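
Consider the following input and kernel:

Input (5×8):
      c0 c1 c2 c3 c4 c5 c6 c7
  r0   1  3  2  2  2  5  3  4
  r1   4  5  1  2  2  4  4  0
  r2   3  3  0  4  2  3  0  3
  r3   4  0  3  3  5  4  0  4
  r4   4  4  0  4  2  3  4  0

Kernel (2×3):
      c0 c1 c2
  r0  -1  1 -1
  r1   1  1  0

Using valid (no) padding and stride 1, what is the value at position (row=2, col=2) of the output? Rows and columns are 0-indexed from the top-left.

The receptive field on the input at this output position is [0 4 2 / 3 3 5]. Elementwise product with the kernel and sum: 0·-1 + 4·1 + 2·-1 + 3·1 + 3·1.

8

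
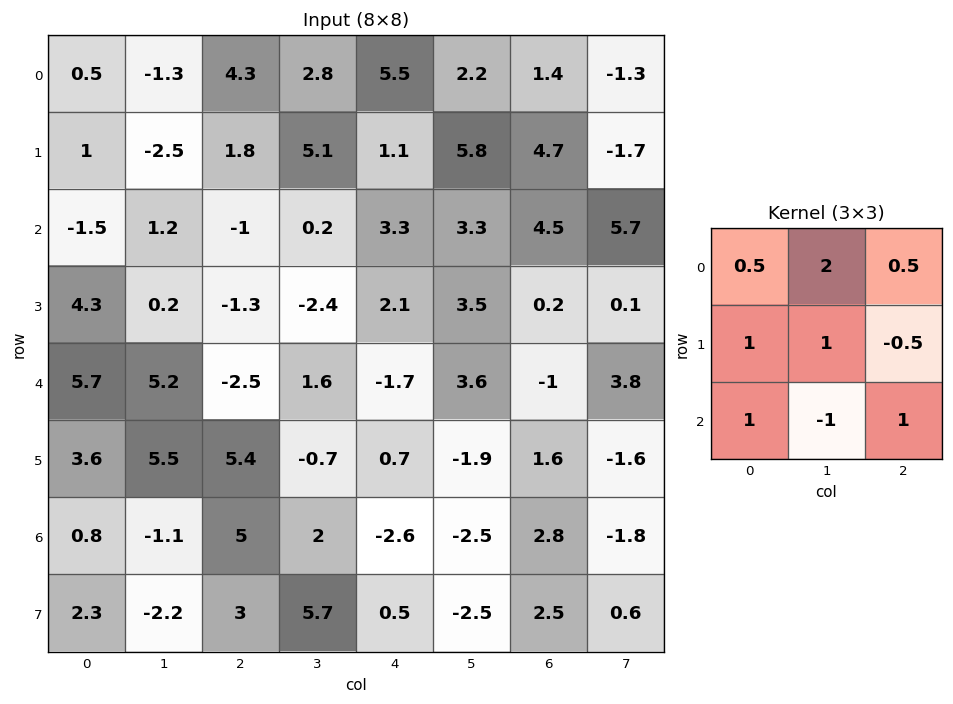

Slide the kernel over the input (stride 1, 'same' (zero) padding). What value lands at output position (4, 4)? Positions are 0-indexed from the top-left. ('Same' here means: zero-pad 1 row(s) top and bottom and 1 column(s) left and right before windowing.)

-0.45

The receptive field on the zero-padded input at this output position is [-2.4 2.1 3.5 / 1.6 -1.7 3.6 / -0.7 0.7 -1.9]. Elementwise product with the kernel and sum: -2.4·0.5 + 2.1·2 + 3.5·0.5 + 1.6·1 + -1.7·1 + 3.6·-0.5 + -0.7·1 + 0.7·-1 + -1.9·1.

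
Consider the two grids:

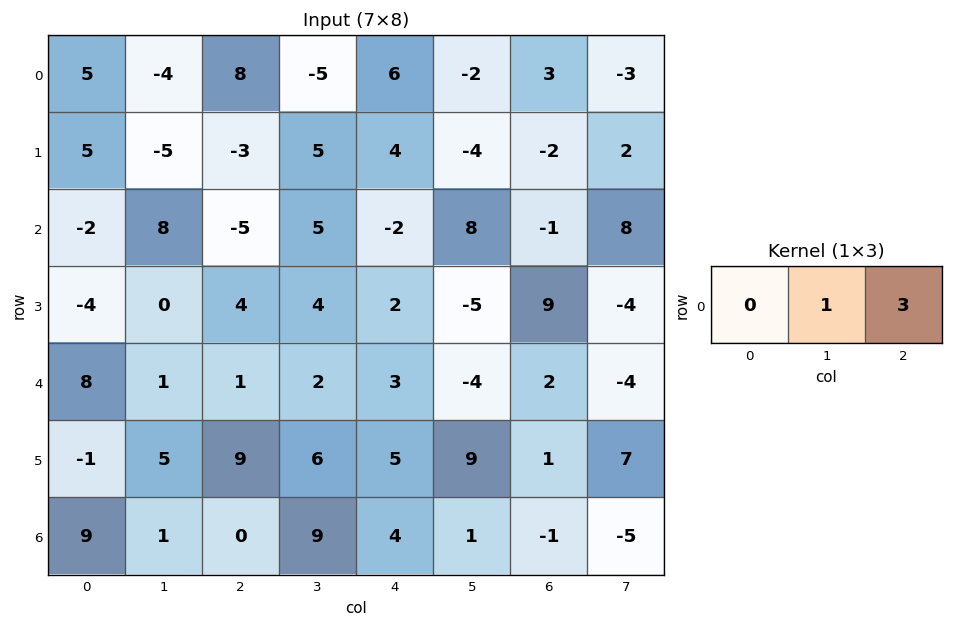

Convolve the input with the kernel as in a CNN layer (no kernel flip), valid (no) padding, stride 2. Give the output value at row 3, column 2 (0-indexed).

-2

The receptive field on the input at this output position is [4 1 -1]. Elementwise product with the kernel and sum: 1·1 + -1·3.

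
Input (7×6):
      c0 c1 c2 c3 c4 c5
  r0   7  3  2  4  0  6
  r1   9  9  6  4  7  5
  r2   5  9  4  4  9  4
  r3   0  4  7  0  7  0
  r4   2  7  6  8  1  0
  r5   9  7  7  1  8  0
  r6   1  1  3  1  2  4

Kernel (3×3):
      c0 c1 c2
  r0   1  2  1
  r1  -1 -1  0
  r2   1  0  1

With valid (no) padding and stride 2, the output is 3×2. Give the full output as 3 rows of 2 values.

Output[0,0]: The receptive field on the input at this output position is [7 3 2 / 9 9 6 / 5 9 4]. Elementwise product with the kernel and sum: 7·1 + 3·2 + 2·1 + 9·-1 + 9·-1 + 5·1 + 4·1.
Output[0,1]: The receptive field on the input at this output position is [2 4 0 / 6 4 7 / 4 4 9]. Elementwise product with the kernel and sum: 2·1 + 4·2 + 0·1 + 6·-1 + 4·-1 + 4·1 + 9·1.

6 13
31 21
10 20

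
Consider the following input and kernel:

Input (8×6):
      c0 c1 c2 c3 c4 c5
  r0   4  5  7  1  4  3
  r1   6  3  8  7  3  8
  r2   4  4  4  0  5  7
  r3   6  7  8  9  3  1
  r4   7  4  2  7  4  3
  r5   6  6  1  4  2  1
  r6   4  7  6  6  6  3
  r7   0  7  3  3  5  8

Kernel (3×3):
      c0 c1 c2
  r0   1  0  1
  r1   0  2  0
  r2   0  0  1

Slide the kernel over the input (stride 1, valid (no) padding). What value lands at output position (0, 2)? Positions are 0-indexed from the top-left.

30

The receptive field on the input at this output position is [7 1 4 / 8 7 3 / 4 0 5]. Elementwise product with the kernel and sum: 7·1 + 4·1 + 7·2 + 5·1.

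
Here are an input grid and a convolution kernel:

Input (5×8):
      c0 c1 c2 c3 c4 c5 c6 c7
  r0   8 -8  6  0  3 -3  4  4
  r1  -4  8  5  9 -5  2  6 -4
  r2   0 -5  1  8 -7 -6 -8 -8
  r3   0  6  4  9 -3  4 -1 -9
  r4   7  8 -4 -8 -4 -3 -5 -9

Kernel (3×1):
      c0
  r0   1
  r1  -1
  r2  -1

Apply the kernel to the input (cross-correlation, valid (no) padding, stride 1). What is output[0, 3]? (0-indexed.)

-17

The receptive field on the input at this output position is [0 / 9 / 8]. Elementwise product with the kernel and sum: 0·1 + 9·-1 + 8·-1.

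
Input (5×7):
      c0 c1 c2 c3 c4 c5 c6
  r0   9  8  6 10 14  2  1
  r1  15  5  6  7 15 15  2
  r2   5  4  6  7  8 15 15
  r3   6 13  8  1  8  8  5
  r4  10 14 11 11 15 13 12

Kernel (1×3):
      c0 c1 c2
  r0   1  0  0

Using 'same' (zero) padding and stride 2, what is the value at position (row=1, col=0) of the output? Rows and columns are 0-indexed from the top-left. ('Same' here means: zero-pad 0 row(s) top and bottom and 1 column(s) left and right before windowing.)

The receptive field on the zero-padded input at this output position is [0 5 4]. Elementwise product with the kernel and sum: 0·1.

0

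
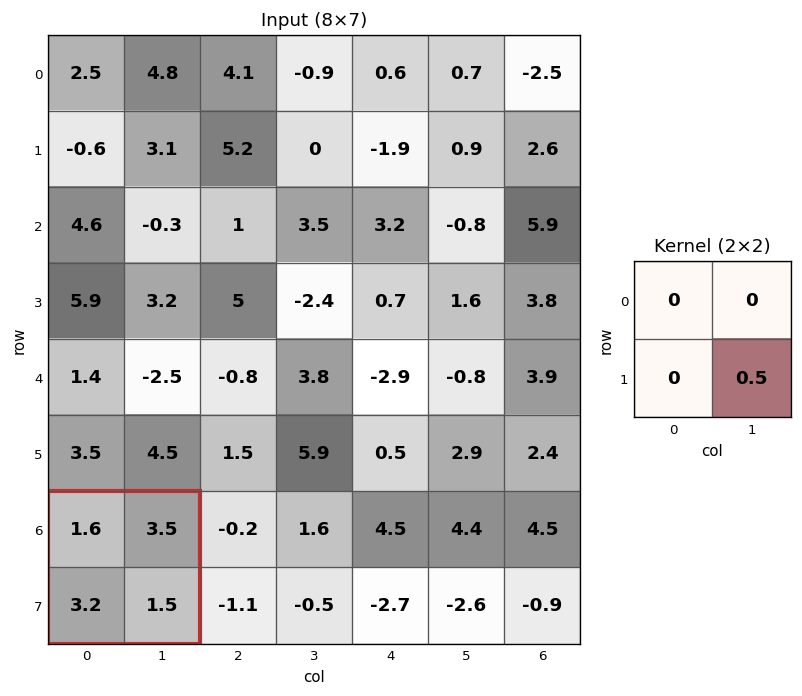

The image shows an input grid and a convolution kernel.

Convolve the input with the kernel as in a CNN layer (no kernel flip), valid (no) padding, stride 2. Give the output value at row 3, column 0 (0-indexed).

The receptive field on the input at this output position is [1.6 3.5 / 3.2 1.5]. Elementwise product with the kernel and sum: 1.5·0.5.

0.75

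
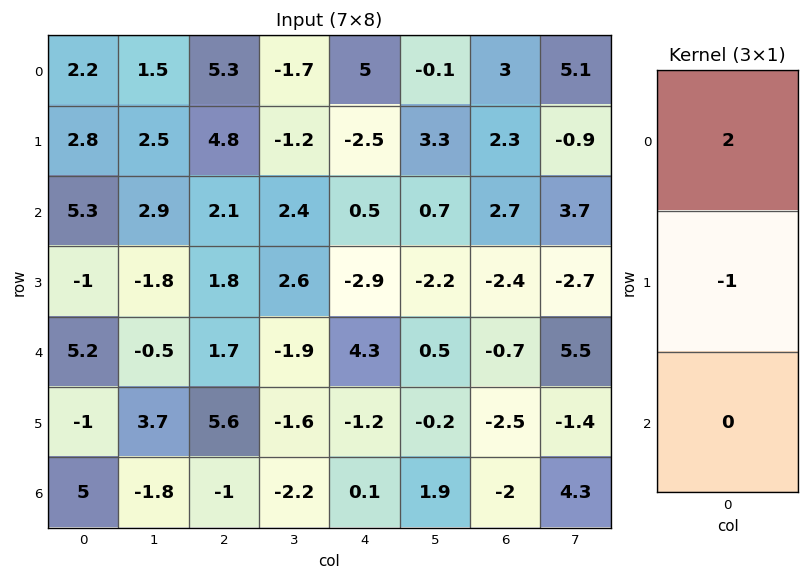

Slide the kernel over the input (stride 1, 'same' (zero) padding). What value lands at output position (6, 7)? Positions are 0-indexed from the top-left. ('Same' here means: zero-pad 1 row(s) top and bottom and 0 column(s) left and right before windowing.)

-7.1

The receptive field on the zero-padded input at this output position is [-1.4 / 4.3 / 0]. Elementwise product with the kernel and sum: -1.4·2 + 4.3·-1.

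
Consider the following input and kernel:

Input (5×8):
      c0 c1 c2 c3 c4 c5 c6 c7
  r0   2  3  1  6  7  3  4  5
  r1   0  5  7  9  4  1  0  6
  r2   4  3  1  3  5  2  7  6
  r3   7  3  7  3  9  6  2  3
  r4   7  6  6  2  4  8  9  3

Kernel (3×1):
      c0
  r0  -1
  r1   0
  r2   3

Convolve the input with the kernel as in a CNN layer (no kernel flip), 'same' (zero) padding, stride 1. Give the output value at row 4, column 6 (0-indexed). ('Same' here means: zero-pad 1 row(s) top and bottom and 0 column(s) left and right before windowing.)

The receptive field on the zero-padded input at this output position is [2 / 9 / 0]. Elementwise product with the kernel and sum: 2·-1 + 0·3.

-2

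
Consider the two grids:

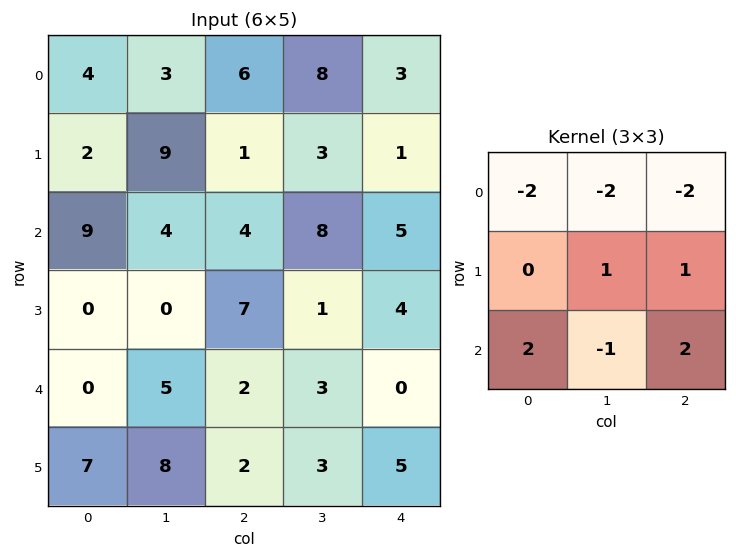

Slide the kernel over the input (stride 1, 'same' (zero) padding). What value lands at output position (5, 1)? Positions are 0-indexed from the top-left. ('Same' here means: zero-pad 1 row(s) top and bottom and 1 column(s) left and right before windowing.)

The receptive field on the zero-padded input at this output position is [0 5 2 / 7 8 2 / 0 0 0]. Elementwise product with the kernel and sum: 0·-2 + 5·-2 + 2·-2 + 8·1 + 2·1 + 0·2 + 0·-1 + 0·2.

-4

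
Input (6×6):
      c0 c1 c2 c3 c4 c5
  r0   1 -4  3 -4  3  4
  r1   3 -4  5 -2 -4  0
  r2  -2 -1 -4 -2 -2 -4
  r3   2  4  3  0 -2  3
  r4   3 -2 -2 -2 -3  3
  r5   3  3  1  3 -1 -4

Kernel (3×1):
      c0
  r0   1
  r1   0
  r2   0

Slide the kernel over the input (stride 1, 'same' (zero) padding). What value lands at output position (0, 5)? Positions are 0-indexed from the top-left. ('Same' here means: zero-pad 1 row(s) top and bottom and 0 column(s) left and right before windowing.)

The receptive field on the zero-padded input at this output position is [0 / 4 / 0]. Elementwise product with the kernel and sum: 0·1.

0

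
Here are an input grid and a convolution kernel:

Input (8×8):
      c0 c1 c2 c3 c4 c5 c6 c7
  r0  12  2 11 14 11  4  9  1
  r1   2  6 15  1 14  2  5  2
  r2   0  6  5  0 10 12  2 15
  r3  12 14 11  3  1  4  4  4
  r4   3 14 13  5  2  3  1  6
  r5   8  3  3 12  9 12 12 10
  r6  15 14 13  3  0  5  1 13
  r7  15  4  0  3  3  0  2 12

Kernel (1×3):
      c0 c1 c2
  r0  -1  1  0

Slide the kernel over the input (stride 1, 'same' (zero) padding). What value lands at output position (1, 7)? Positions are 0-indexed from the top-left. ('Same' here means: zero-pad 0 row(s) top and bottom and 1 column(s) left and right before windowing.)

-3

The receptive field on the zero-padded input at this output position is [5 2 0]. Elementwise product with the kernel and sum: 5·-1 + 2·1.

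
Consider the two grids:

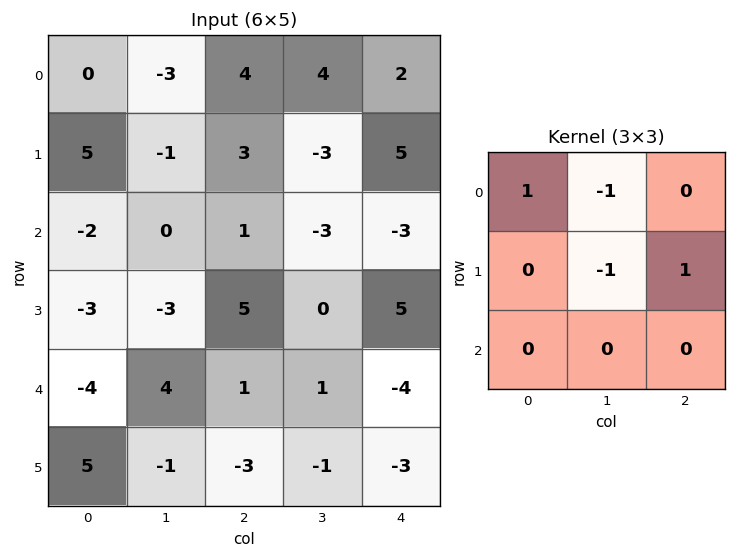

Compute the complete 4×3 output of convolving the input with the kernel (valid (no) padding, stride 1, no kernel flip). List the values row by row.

Output[0,0]: The receptive field on the input at this output position is [0 -3 4 / 5 -1 3 / -2 0 1]. Elementwise product with the kernel and sum: 0·1 + -3·-1 + -1·-1 + 3·1.
Output[0,1]: The receptive field on the input at this output position is [-3 4 4 / -1 3 -3 / 0 1 -3]. Elementwise product with the kernel and sum: -3·1 + 4·-1 + 3·-1 + -3·1.

7 -13 8
7 -8 6
6 -6 9
-3 -8 0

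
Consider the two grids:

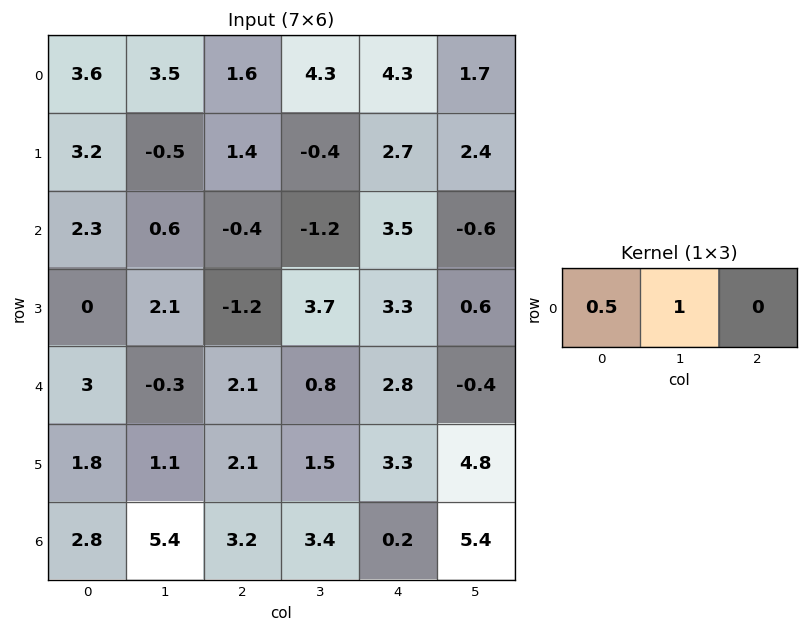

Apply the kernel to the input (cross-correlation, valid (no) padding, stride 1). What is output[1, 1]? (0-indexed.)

The receptive field on the input at this output position is [-0.5 1.4 -0.4]. Elementwise product with the kernel and sum: -0.5·0.5 + 1.4·1.

1.15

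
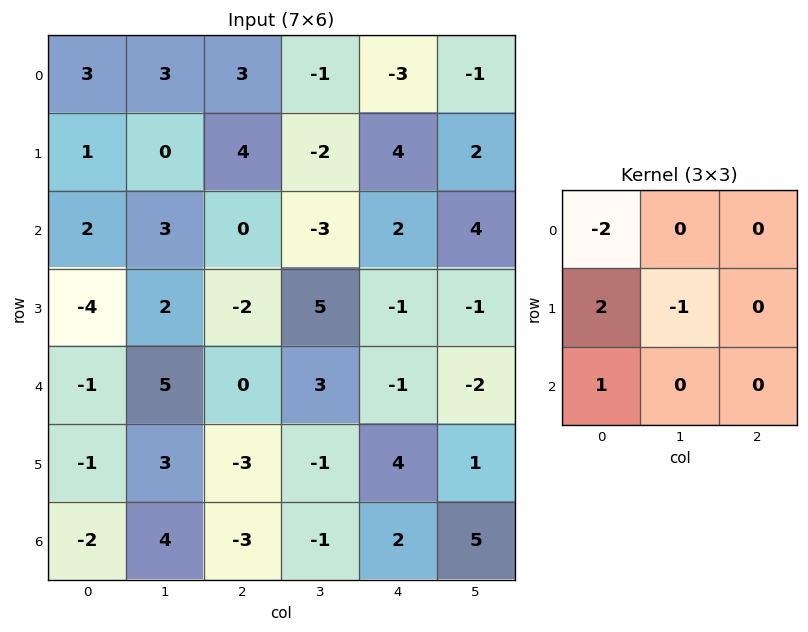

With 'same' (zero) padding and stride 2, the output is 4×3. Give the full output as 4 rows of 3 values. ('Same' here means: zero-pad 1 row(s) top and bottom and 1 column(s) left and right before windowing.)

Output[0,0]: The receptive field on the zero-padded input at this output position is [0 0 0 / 0 3 3 / 0 1 0]. Elementwise product with the kernel and sum: 0·-2 + 0·2 + 3·-1 + 0·1.

-3 3 -1
-2 8 1
1 9 -4
2 5 -2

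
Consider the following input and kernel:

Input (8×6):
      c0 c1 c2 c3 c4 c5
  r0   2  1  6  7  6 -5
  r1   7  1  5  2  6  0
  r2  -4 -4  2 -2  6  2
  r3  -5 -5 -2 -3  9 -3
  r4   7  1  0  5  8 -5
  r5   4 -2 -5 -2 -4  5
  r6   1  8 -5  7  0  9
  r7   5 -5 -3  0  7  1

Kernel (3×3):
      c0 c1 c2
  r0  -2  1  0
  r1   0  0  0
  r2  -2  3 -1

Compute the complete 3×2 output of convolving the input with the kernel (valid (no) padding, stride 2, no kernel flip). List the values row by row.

Output[0,0]: The receptive field on the input at this output position is [2 1 6 / 7 1 5 / -4 -4 2]. Elementwise product with the kernel and sum: 2·-2 + 1·1 + -4·-2 + -4·3 + 2·-1.

-9 -21
-7 1
14 36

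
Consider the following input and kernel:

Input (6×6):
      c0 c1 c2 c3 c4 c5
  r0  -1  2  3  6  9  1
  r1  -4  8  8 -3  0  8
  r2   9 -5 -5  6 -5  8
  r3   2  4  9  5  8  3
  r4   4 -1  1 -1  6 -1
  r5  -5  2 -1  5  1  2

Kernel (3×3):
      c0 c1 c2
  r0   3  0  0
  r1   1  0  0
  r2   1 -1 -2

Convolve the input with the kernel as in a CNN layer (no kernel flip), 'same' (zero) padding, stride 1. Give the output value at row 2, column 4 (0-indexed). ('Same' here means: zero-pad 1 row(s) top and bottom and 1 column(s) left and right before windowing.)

The receptive field on the zero-padded input at this output position is [-3 0 8 / 6 -5 8 / 5 8 3]. Elementwise product with the kernel and sum: -3·3 + 6·1 + 5·1 + 8·-1 + 3·-2.

-12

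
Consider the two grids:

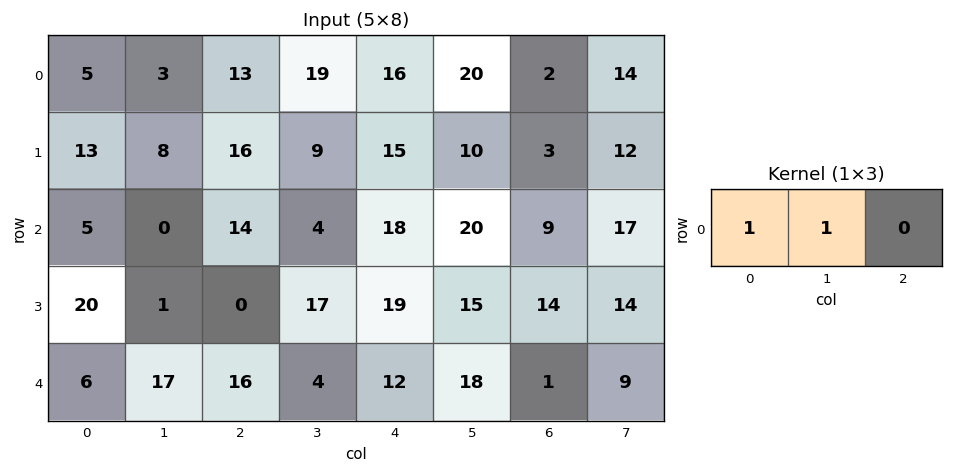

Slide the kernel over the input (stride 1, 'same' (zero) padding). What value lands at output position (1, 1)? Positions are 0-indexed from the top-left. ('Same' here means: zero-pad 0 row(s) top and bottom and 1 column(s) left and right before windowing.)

The receptive field on the zero-padded input at this output position is [13 8 16]. Elementwise product with the kernel and sum: 13·1 + 8·1.

21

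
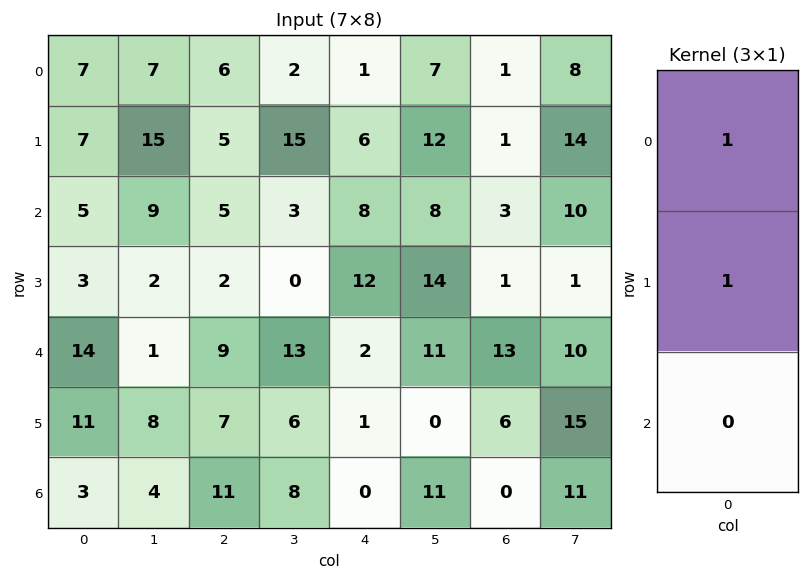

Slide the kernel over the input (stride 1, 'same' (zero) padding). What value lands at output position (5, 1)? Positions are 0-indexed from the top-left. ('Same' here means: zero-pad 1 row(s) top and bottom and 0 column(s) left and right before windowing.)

The receptive field on the zero-padded input at this output position is [1 / 8 / 4]. Elementwise product with the kernel and sum: 1·1 + 8·1.

9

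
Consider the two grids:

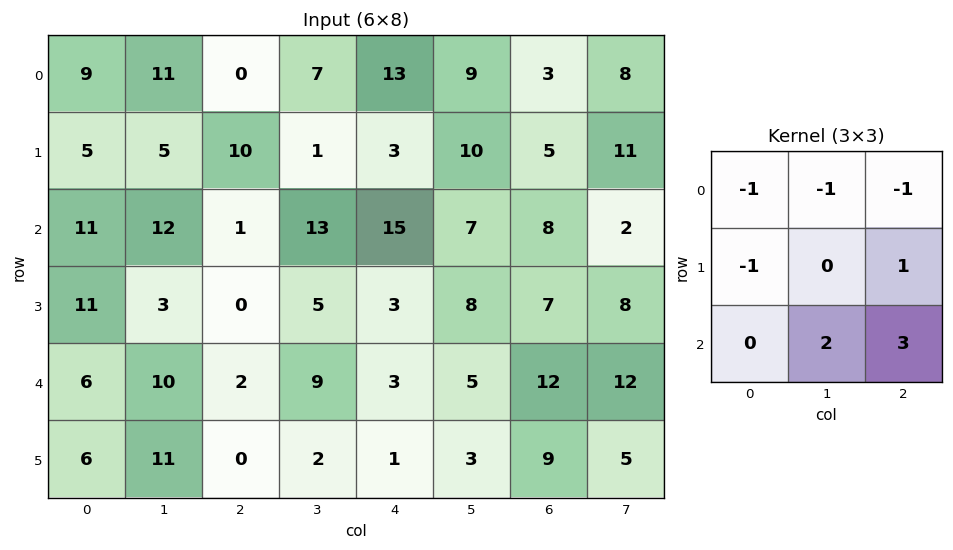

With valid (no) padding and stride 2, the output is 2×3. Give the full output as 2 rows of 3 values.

Output[0,0]: The receptive field on the input at this output position is [9 11 0 / 5 5 10 / 11 12 1]. Elementwise product with the kernel and sum: 9·-1 + 11·-1 + 0·-1 + 5·-1 + 10·1 + 12·2 + 1·3.
Output[0,1]: The receptive field on the input at this output position is [0 7 13 / 10 1 3 / 1 13 15]. Elementwise product with the kernel and sum: 0·-1 + 7·-1 + 13·-1 + 10·-1 + 3·1 + 13·2 + 15·3.

12 44 15
-9 1 20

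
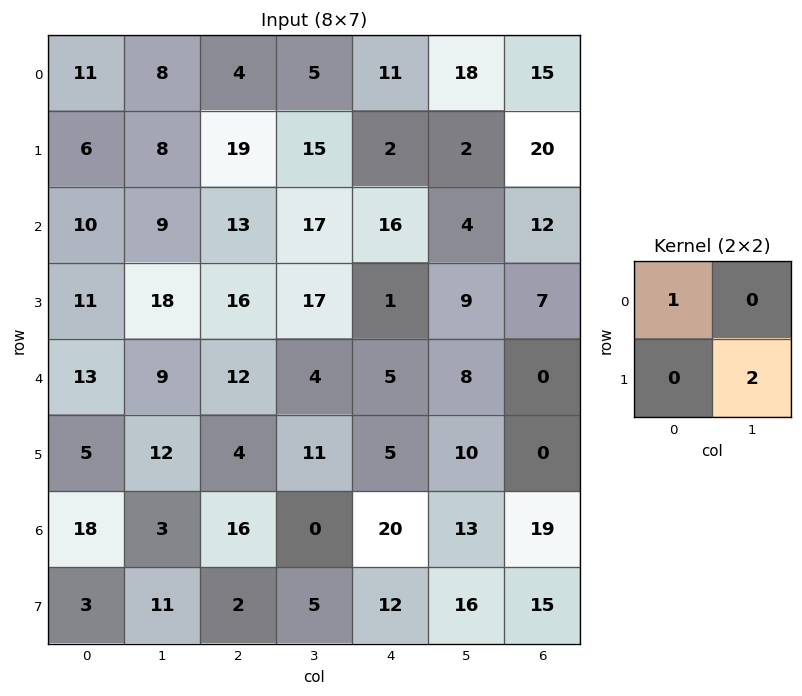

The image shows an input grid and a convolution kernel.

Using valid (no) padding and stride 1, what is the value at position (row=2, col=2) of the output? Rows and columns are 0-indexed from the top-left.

The receptive field on the input at this output position is [13 17 / 16 17]. Elementwise product with the kernel and sum: 13·1 + 17·2.

47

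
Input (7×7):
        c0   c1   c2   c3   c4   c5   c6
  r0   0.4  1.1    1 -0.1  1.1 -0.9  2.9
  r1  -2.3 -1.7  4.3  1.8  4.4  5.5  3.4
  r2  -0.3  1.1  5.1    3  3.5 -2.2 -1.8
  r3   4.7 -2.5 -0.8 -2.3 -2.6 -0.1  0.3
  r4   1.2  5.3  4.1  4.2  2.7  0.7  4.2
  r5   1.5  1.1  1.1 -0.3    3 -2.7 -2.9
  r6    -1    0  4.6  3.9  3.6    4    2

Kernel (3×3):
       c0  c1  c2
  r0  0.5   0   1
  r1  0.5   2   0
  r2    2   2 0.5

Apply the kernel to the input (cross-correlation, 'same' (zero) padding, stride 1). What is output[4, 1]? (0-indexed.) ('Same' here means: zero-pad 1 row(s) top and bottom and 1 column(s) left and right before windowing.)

The receptive field on the zero-padded input at this output position is [4.7 -2.5 -0.8 / 1.2 5.3 4.1 / 1.5 1.1 1.1]. Elementwise product with the kernel and sum: 4.7·0.5 + -0.8·1 + 1.2·0.5 + 5.3·2 + 1.5·2 + 1.1·2 + 1.1·0.5.

18.5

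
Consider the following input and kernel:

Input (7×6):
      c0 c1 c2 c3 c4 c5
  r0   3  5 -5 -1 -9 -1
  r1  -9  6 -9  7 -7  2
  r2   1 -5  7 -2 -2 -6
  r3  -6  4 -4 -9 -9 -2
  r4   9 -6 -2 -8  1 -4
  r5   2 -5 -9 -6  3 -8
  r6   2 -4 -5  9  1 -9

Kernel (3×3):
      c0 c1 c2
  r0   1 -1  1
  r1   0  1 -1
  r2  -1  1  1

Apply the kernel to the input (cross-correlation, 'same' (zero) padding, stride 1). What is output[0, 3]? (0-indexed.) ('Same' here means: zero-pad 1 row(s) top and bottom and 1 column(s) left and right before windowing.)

17

The receptive field on the zero-padded input at this output position is [0 0 0 / -5 -1 -9 / -9 7 -7]. Elementwise product with the kernel and sum: 0·1 + 0·-1 + 0·1 + -1·1 + -9·-1 + -9·-1 + 7·1 + -7·1.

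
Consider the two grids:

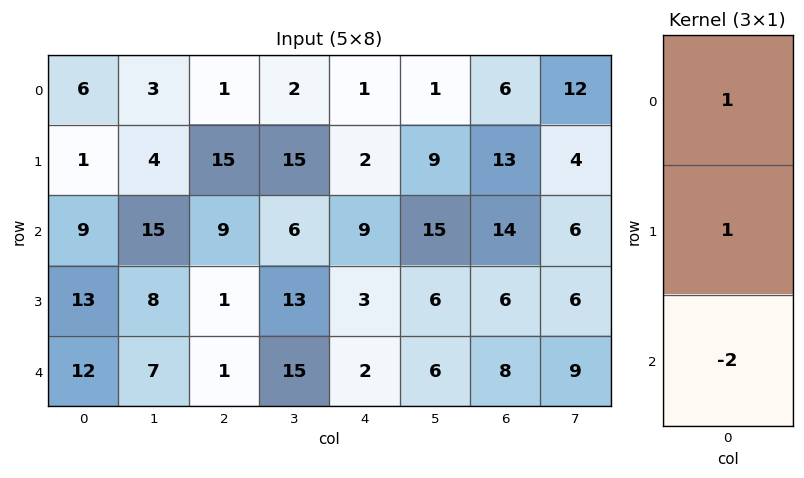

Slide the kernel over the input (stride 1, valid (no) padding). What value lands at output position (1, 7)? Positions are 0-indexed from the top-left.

The receptive field on the input at this output position is [4 / 6 / 6]. Elementwise product with the kernel and sum: 4·1 + 6·1 + 6·-2.

-2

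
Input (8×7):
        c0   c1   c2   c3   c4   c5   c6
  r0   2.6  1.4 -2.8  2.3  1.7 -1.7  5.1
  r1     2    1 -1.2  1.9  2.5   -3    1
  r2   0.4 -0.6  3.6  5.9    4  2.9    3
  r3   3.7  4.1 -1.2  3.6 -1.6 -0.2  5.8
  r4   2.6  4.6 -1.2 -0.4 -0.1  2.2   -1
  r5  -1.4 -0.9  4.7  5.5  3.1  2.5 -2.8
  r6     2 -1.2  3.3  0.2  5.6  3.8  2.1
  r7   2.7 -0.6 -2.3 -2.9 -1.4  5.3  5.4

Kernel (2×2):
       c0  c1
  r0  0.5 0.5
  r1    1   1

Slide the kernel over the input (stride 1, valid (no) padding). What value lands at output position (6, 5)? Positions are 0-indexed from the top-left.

13.65

The receptive field on the input at this output position is [3.8 2.1 / 5.3 5.4]. Elementwise product with the kernel and sum: 3.8·0.5 + 2.1·0.5 + 5.3·1 + 5.4·1.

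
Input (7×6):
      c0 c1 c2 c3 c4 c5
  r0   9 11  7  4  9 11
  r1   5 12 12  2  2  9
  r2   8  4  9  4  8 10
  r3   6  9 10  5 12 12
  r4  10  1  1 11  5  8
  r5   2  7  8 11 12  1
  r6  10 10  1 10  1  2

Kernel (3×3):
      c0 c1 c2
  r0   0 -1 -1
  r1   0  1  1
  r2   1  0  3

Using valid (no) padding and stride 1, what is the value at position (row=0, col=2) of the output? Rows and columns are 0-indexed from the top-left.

24

The receptive field on the input at this output position is [7 4 9 / 12 2 2 / 9 4 8]. Elementwise product with the kernel and sum: 4·-1 + 9·-1 + 2·1 + 2·1 + 9·1 + 8·3.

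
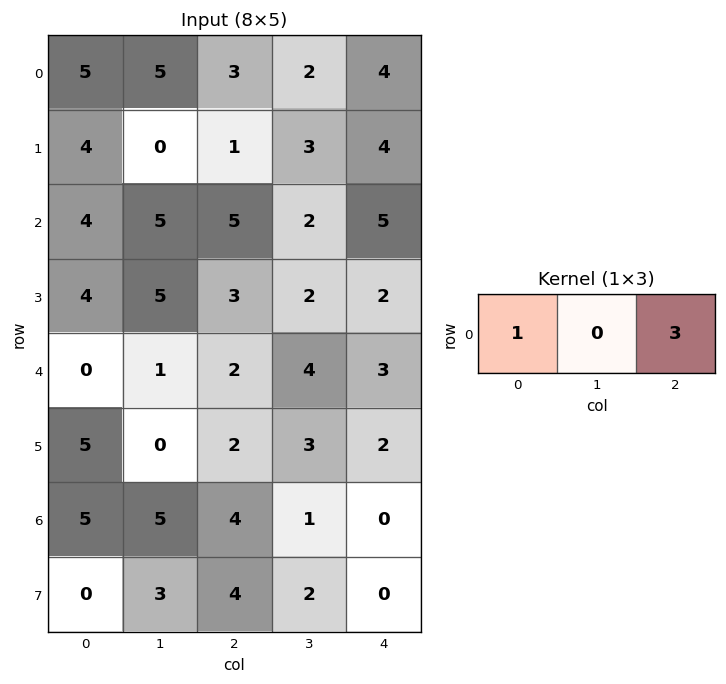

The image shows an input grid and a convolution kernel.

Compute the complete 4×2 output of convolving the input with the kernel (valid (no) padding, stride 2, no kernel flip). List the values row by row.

Output[0,0]: The receptive field on the input at this output position is [5 5 3]. Elementwise product with the kernel and sum: 5·1 + 3·3.
Output[0,1]: The receptive field on the input at this output position is [3 2 4]. Elementwise product with the kernel and sum: 3·1 + 4·3.

14 15
19 20
6 11
17 4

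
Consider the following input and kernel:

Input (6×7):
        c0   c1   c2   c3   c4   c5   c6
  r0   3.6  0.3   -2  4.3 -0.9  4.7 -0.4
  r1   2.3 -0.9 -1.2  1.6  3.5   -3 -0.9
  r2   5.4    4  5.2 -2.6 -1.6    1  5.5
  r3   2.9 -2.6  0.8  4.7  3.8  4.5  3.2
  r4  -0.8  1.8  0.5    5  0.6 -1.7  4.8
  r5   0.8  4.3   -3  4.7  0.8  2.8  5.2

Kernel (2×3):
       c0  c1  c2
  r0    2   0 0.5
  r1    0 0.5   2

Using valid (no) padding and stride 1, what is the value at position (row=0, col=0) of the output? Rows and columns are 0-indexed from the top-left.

3.35

The receptive field on the input at this output position is [3.6 0.3 -2 / 2.3 -0.9 -1.2]. Elementwise product with the kernel and sum: 3.6·2 + -2·0.5 + -0.9·0.5 + -1.2·2.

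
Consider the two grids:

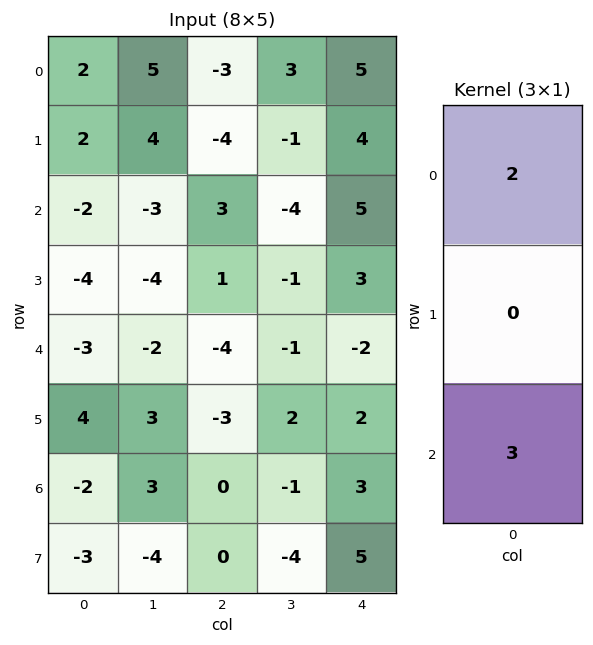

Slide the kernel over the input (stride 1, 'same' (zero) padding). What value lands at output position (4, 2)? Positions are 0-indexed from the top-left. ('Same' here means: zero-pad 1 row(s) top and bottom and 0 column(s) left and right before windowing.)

The receptive field on the zero-padded input at this output position is [1 / -4 / -3]. Elementwise product with the kernel and sum: 1·2 + -3·3.

-7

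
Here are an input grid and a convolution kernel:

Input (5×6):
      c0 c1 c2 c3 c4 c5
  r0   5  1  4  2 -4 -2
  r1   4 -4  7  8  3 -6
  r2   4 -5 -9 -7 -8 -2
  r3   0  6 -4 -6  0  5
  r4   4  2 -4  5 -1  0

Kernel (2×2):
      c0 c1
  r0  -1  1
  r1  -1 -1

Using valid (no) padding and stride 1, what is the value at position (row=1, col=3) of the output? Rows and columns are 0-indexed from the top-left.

10

The receptive field on the input at this output position is [8 3 / -7 -8]. Elementwise product with the kernel and sum: 8·-1 + 3·1 + -7·-1 + -8·-1.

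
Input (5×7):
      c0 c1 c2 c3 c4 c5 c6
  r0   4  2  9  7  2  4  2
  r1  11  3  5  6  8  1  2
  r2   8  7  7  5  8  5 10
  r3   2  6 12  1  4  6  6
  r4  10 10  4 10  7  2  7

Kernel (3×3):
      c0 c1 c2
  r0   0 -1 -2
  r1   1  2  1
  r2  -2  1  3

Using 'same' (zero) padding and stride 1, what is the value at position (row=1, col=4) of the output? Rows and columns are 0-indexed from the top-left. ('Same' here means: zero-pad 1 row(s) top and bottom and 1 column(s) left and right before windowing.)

26

The receptive field on the zero-padded input at this output position is [7 2 4 / 6 8 1 / 5 8 5]. Elementwise product with the kernel and sum: 2·-1 + 4·-2 + 6·1 + 8·2 + 1·1 + 5·-2 + 8·1 + 5·3.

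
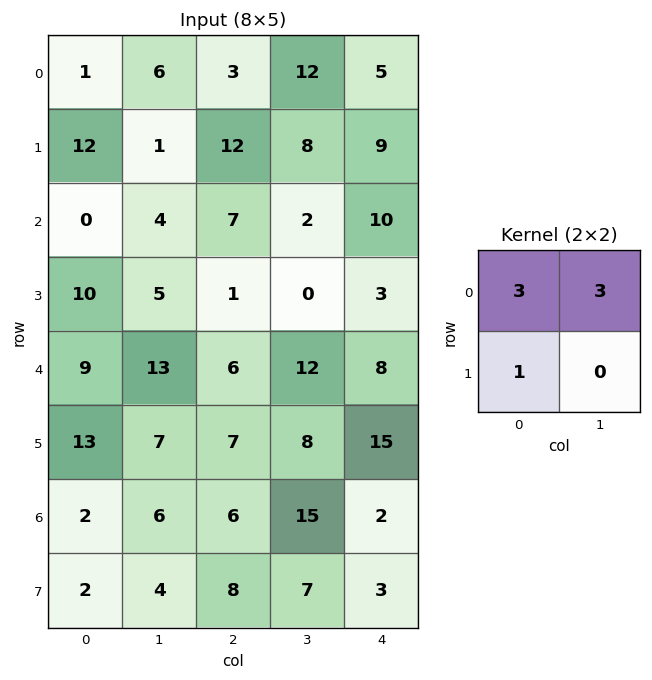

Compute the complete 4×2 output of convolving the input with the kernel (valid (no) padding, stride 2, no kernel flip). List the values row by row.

33 57
22 28
79 61
26 71

Output[0,0]: The receptive field on the input at this output position is [1 6 / 12 1]. Elementwise product with the kernel and sum: 1·3 + 6·3 + 12·1.
Output[0,1]: The receptive field on the input at this output position is [3 12 / 12 8]. Elementwise product with the kernel and sum: 3·3 + 12·3 + 12·1.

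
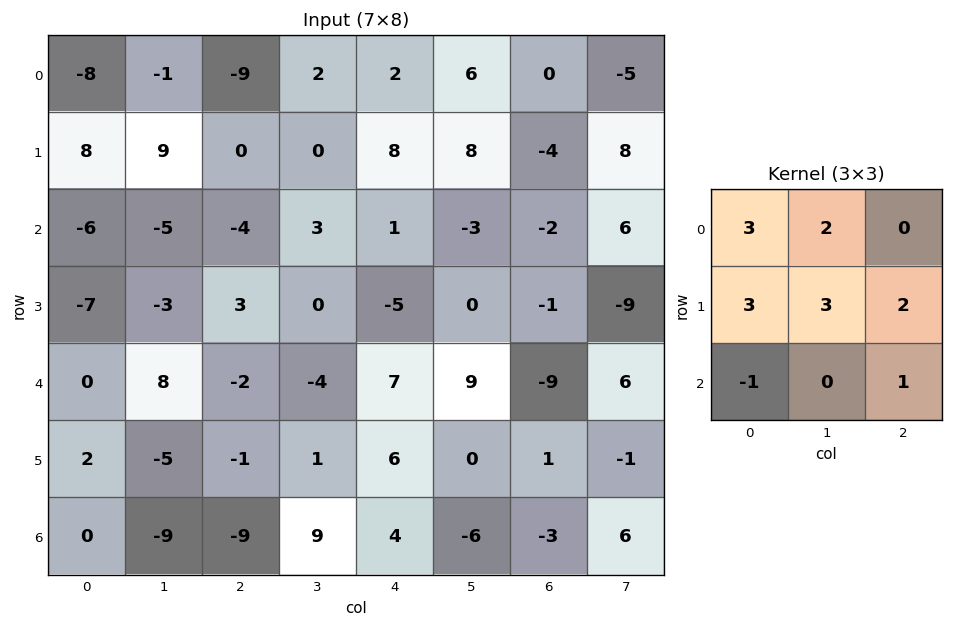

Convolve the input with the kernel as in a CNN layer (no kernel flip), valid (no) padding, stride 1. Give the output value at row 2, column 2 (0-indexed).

The receptive field on the input at this output position is [-4 3 1 / 3 0 -5 / -2 -4 7]. Elementwise product with the kernel and sum: -4·3 + 3·2 + 3·3 + 0·3 + -5·2 + -2·-1 + 7·1.

2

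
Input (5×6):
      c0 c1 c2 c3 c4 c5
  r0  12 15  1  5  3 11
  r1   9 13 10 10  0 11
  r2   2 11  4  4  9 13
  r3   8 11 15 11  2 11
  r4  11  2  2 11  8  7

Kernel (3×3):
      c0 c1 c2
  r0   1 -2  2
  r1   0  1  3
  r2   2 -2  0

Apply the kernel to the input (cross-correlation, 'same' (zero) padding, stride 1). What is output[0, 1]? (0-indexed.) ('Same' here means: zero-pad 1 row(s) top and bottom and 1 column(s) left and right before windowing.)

10

The receptive field on the zero-padded input at this output position is [0 0 0 / 12 15 1 / 9 13 10]. Elementwise product with the kernel and sum: 0·1 + 0·-2 + 0·2 + 15·1 + 1·3 + 9·2 + 13·-2.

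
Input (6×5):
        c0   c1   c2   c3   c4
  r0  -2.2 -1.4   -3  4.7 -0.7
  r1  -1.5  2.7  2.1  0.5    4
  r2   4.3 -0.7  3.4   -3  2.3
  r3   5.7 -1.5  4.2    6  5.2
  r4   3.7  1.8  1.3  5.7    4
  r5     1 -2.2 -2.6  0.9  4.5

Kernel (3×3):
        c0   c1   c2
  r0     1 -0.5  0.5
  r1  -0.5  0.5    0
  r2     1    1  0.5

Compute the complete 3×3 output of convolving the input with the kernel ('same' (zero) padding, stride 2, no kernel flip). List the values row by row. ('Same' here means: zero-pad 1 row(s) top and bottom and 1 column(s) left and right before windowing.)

-1.25 4.25 1.8
9.2 9.65 12.35
-1.85 -5.2 7.95

Output[0,0]: The receptive field on the zero-padded input at this output position is [0 0 0 / 0 -2.2 -1.4 / 0 -1.5 2.7]. Elementwise product with the kernel and sum: 0·1 + 0·-0.5 + 0·0.5 + 0·-0.5 + -2.2·0.5 + 0·1 + -1.5·1 + 2.7·0.5.
Output[0,1]: The receptive field on the zero-padded input at this output position is [0 0 0 / -1.4 -3 4.7 / 2.7 2.1 0.5]. Elementwise product with the kernel and sum: 0·1 + 0·-0.5 + 0·0.5 + -1.4·-0.5 + -3·0.5 + 2.7·1 + 2.1·1 + 0.5·0.5.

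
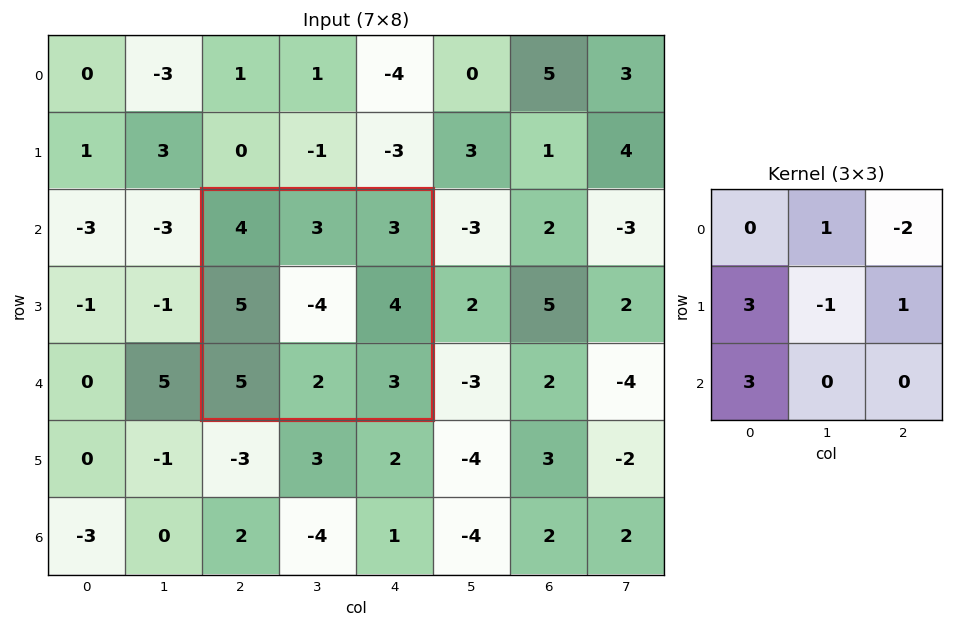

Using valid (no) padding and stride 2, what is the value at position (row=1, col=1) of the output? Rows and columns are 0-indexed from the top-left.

35

The receptive field on the input at this output position is [4 3 3 / 5 -4 4 / 5 2 3]. Elementwise product with the kernel and sum: 3·1 + 3·-2 + 5·3 + -4·-1 + 4·1 + 5·3.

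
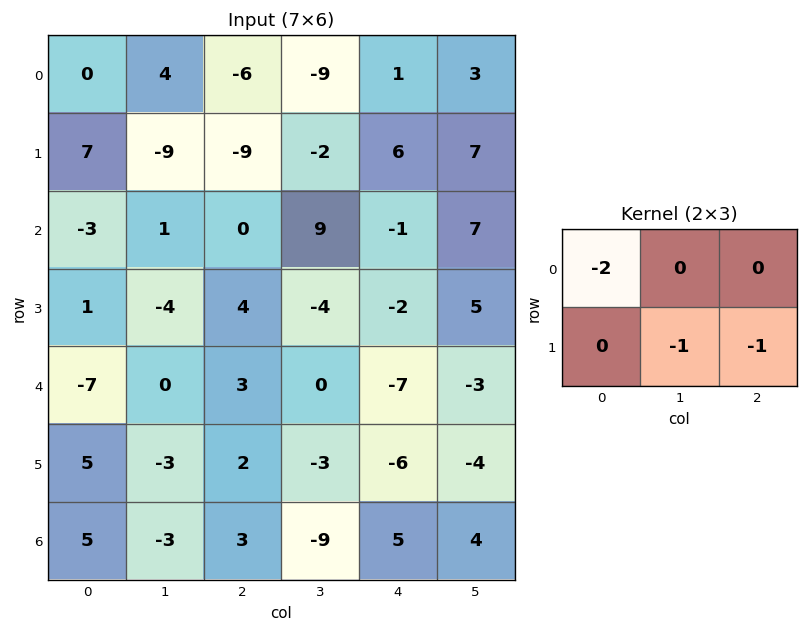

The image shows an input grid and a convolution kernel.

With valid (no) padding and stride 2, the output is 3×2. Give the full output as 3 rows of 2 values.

18 8
6 6
15 3

Output[0,0]: The receptive field on the input at this output position is [0 4 -6 / 7 -9 -9]. Elementwise product with the kernel and sum: 0·-2 + -9·-1 + -9·-1.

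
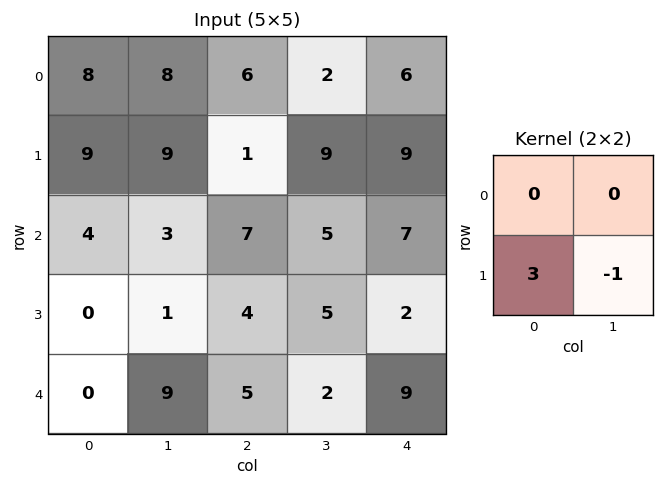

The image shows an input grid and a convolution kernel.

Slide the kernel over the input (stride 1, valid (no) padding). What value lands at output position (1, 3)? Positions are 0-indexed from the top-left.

8

The receptive field on the input at this output position is [9 9 / 5 7]. Elementwise product with the kernel and sum: 5·3 + 7·-1.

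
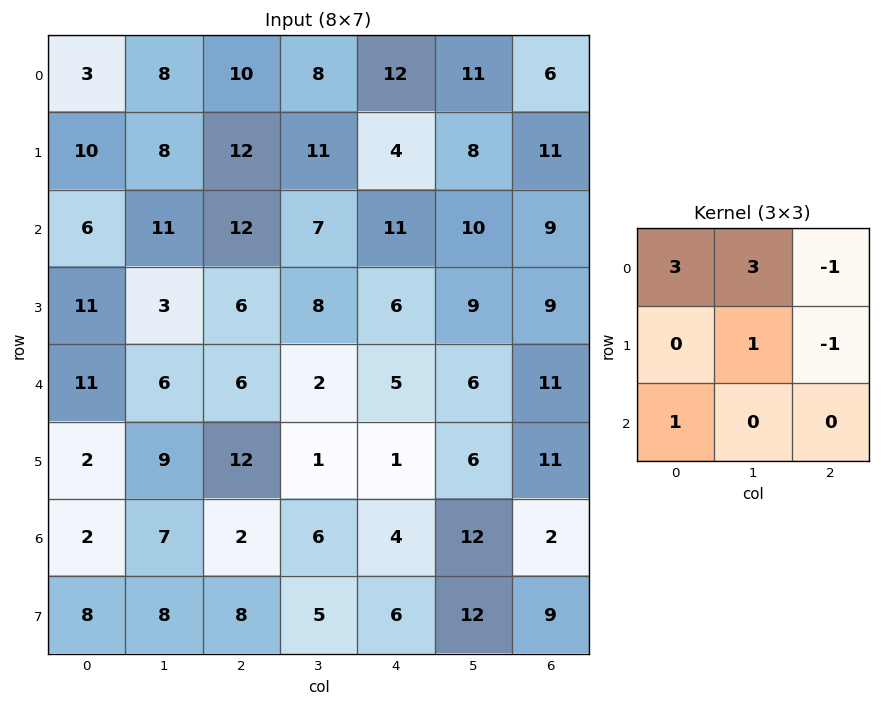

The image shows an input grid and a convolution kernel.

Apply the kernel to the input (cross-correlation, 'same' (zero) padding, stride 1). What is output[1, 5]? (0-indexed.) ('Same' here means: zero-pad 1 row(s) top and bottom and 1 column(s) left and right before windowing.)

71

The receptive field on the zero-padded input at this output position is [12 11 6 / 4 8 11 / 11 10 9]. Elementwise product with the kernel and sum: 12·3 + 11·3 + 6·-1 + 8·1 + 11·-1 + 11·1.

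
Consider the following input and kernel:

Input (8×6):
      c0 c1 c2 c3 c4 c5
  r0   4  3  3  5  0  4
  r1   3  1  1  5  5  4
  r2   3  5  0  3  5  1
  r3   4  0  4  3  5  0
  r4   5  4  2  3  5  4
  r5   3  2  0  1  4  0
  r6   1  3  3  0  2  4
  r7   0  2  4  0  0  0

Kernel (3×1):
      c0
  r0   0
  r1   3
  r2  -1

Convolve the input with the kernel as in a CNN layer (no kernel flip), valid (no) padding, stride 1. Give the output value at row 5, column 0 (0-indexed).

3

The receptive field on the input at this output position is [3 / 1 / 0]. Elementwise product with the kernel and sum: 1·3 + 0·-1.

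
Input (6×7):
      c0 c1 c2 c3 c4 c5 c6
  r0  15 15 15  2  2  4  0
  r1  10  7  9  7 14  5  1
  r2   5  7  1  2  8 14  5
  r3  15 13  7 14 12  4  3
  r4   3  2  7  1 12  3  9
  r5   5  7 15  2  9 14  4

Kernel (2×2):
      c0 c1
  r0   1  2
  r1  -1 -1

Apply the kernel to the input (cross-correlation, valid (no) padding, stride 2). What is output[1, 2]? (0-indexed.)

The receptive field on the input at this output position is [8 14 / 12 4]. Elementwise product with the kernel and sum: 8·1 + 14·2 + 12·-1 + 4·-1.

20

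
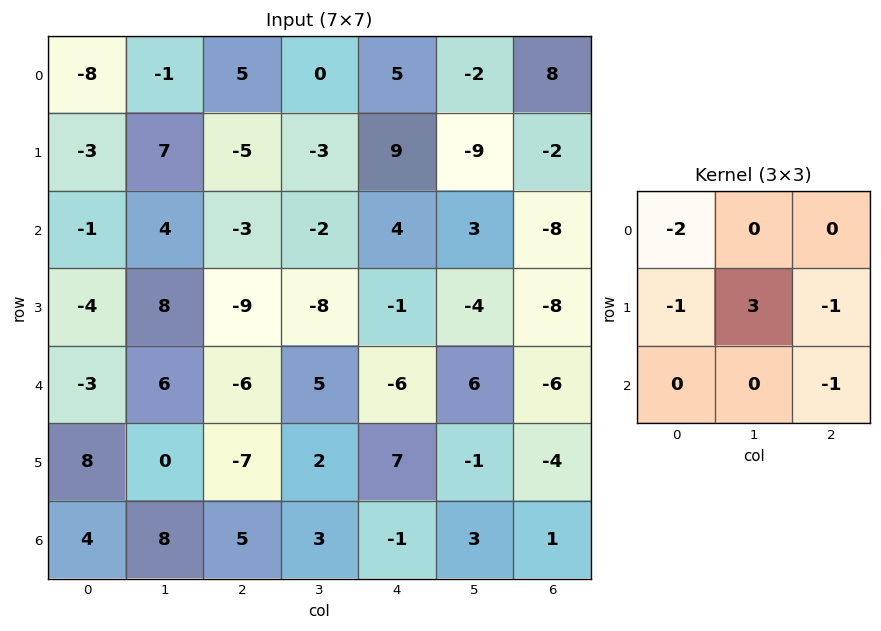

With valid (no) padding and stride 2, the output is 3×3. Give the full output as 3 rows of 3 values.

48 -27 -36
45 -2 -5
0 19 5

Output[0,0]: The receptive field on the input at this output position is [-8 -1 5 / -3 7 -5 / -1 4 -3]. Elementwise product with the kernel and sum: -8·-2 + -3·-1 + 7·3 + -5·-1 + -3·-1.
Output[0,1]: The receptive field on the input at this output position is [5 0 5 / -5 -3 9 / -3 -2 4]. Elementwise product with the kernel and sum: 5·-2 + -5·-1 + -3·3 + 9·-1 + 4·-1.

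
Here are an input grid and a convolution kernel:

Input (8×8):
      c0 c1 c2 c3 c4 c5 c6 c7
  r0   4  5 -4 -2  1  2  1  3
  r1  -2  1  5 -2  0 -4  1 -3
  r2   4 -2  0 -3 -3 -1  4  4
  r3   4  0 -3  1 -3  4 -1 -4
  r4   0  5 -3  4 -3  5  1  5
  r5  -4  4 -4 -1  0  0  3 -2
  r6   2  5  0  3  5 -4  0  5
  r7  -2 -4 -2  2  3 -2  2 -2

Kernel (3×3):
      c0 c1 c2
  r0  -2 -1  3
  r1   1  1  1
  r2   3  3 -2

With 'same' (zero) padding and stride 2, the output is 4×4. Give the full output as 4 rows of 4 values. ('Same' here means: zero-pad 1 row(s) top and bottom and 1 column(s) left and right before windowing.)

Output[0,0]: The receptive field on the zero-padded input at this output position is [0 0 0 / 0 4 5 / 0 -2 1]. Elementwise product with the kernel and sum: 0·-2 + 0·-1 + 0·3 + 0·1 + 4·1 + 5·1 + 0·3 + -2·3 + 1·-2.

1 21 3 3
19 -29 -29 22
-19 14 16 5
25 -21 25 -4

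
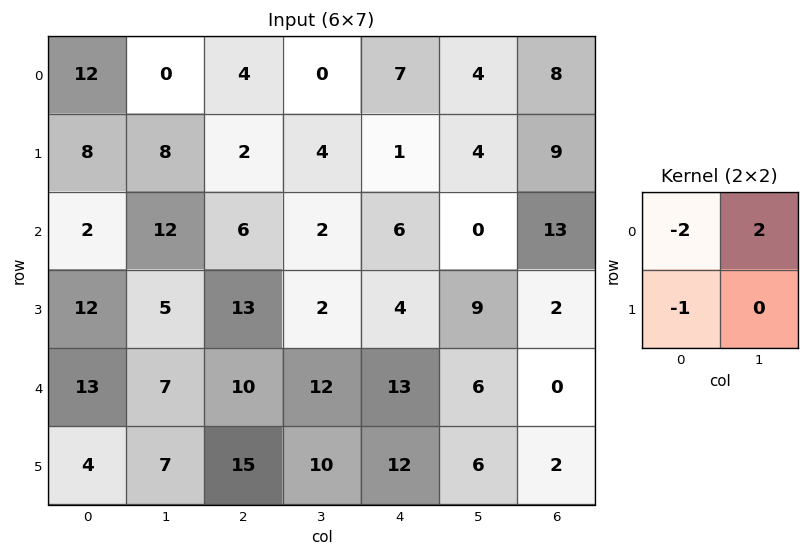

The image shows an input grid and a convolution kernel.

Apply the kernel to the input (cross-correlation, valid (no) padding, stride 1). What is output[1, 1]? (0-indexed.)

The receptive field on the input at this output position is [8 2 / 12 6]. Elementwise product with the kernel and sum: 8·-2 + 2·2 + 12·-1.

-24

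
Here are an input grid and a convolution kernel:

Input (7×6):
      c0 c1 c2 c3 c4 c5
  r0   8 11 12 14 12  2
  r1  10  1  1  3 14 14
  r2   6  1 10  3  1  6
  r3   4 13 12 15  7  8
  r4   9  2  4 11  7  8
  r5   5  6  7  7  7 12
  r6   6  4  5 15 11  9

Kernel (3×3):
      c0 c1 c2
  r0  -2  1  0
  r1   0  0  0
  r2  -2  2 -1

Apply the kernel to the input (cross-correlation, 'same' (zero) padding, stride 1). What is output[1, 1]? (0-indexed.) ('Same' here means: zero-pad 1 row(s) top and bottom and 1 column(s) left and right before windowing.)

The receptive field on the zero-padded input at this output position is [8 11 12 / 10 1 1 / 6 1 10]. Elementwise product with the kernel and sum: 8·-2 + 11·1 + 6·-2 + 1·2 + 10·-1.

-25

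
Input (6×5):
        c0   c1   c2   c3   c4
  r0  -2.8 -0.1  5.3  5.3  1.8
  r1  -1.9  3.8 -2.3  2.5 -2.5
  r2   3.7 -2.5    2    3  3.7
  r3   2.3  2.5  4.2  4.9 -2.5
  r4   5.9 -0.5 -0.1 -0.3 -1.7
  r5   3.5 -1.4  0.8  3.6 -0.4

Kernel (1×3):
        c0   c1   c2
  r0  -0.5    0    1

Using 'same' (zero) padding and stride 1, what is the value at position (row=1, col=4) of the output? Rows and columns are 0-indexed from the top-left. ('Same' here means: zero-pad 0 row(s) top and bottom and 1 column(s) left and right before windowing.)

-1.25

The receptive field on the zero-padded input at this output position is [2.5 -2.5 0]. Elementwise product with the kernel and sum: 2.5·-0.5 + 0·1.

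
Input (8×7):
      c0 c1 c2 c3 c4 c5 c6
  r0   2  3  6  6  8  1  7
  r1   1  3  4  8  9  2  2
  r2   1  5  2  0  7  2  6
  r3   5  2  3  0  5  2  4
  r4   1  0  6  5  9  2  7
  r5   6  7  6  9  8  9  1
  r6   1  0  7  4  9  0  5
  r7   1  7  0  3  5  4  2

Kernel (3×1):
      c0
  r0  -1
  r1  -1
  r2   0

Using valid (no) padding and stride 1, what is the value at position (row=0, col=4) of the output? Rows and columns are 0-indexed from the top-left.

-17

The receptive field on the input at this output position is [8 / 9 / 7]. Elementwise product with the kernel and sum: 8·-1 + 9·-1.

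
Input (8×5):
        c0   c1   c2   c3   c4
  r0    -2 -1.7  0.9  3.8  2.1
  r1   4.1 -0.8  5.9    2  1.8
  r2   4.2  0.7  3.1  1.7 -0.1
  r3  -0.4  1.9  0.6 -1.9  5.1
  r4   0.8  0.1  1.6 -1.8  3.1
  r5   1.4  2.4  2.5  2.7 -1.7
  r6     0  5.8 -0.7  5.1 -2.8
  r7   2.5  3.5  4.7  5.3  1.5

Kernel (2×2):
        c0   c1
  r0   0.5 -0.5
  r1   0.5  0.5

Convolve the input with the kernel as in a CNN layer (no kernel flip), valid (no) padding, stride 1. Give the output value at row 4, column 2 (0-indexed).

The receptive field on the input at this output position is [1.6 -1.8 / 2.5 2.7]. Elementwise product with the kernel and sum: 1.6·0.5 + -1.8·-0.5 + 2.5·0.5 + 2.7·0.5.

4.3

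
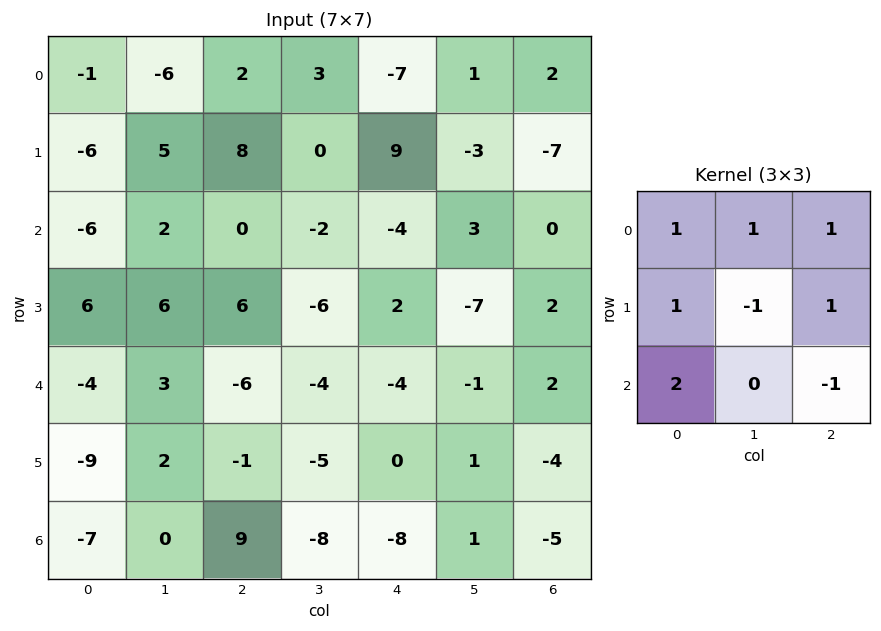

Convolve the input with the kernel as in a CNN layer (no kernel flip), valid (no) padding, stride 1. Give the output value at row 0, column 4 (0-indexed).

-7

The receptive field on the input at this output position is [-7 1 2 / 9 -3 -7 / -4 3 0]. Elementwise product with the kernel and sum: -7·1 + 1·1 + 2·1 + 9·1 + -3·-1 + -7·1 + -4·2 + 0·-1.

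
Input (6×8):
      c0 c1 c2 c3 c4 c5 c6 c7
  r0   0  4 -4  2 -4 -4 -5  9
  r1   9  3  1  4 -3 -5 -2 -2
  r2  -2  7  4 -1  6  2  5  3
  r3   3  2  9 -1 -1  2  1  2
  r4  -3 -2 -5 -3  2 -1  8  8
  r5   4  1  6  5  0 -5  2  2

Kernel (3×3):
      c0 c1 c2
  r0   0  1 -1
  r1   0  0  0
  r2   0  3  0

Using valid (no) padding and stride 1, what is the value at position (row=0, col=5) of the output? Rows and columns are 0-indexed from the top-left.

The receptive field on the input at this output position is [-4 -5 9 / -5 -2 -2 / 2 5 3]. Elementwise product with the kernel and sum: -5·1 + 9·-1 + 5·3.

1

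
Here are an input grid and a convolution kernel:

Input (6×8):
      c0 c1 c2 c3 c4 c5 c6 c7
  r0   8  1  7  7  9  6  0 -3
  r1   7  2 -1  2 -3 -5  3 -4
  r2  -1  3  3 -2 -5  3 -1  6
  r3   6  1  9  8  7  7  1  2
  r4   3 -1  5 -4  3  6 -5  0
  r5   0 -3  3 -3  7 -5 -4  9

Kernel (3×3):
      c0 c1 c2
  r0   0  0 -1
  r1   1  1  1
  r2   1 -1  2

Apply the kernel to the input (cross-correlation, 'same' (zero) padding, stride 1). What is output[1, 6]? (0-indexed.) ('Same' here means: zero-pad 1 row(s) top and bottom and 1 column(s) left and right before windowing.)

The receptive field on the zero-padded input at this output position is [6 0 -3 / -5 3 -4 / 3 -1 6]. Elementwise product with the kernel and sum: -3·-1 + -5·1 + 3·1 + -4·1 + 3·1 + -1·-1 + 6·2.

13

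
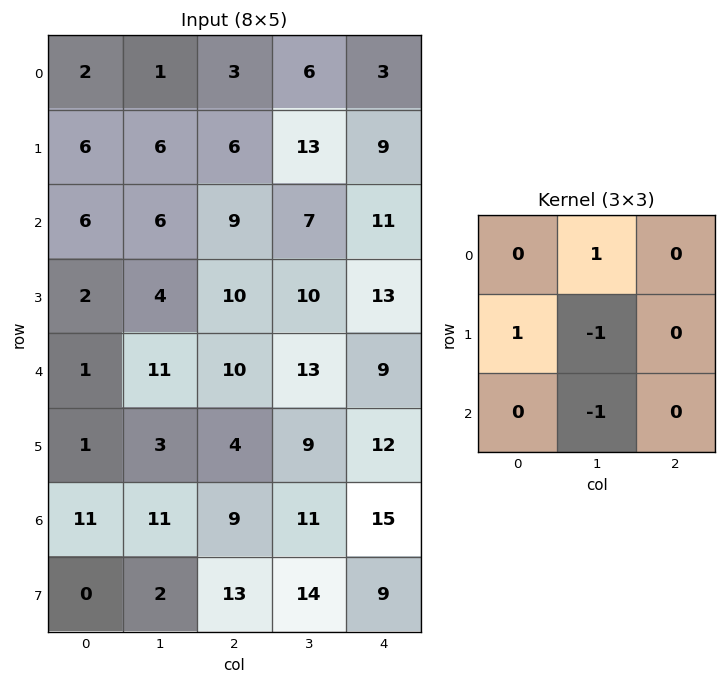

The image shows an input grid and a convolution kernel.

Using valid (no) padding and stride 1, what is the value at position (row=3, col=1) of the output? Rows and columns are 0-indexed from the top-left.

The receptive field on the input at this output position is [4 10 10 / 11 10 13 / 3 4 9]. Elementwise product with the kernel and sum: 10·1 + 11·1 + 10·-1 + 4·-1.

7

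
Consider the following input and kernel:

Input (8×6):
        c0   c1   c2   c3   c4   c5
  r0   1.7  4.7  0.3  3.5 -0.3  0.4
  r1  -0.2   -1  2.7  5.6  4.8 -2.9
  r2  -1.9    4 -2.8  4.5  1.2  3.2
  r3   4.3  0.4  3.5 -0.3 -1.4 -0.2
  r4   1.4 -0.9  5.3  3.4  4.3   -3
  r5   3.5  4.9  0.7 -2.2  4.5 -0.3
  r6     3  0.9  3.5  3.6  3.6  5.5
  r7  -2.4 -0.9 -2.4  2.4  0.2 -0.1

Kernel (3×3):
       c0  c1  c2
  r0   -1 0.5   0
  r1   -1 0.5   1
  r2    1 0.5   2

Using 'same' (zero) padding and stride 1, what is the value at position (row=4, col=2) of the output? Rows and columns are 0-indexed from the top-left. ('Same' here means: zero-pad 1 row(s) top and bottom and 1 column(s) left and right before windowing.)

The receptive field on the zero-padded input at this output position is [0.4 3.5 -0.3 / -0.9 5.3 3.4 / 4.9 0.7 -2.2]. Elementwise product with the kernel and sum: 0.4·-1 + 3.5·0.5 + -0.9·-1 + 5.3·0.5 + 3.4·1 + 4.9·1 + 0.7·0.5 + -2.2·2.

9.15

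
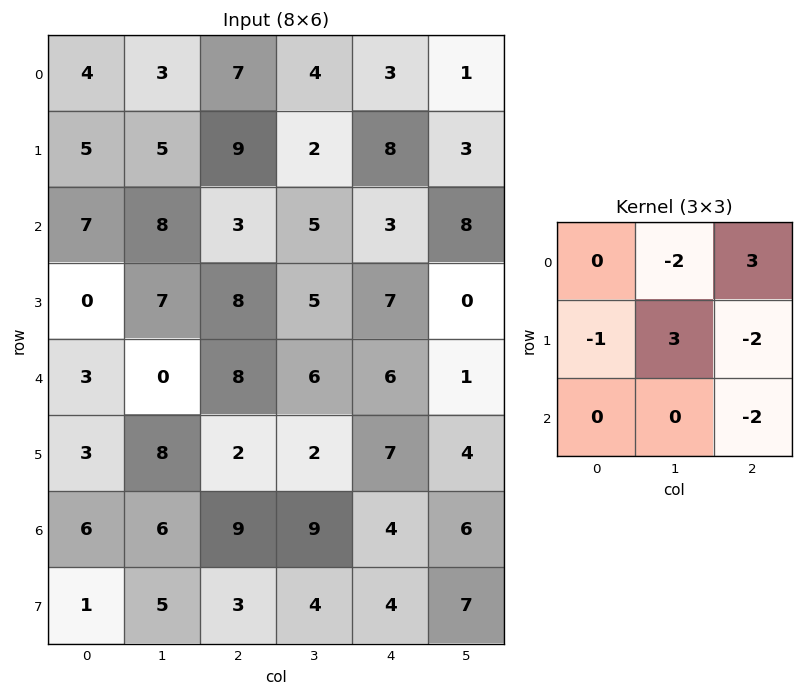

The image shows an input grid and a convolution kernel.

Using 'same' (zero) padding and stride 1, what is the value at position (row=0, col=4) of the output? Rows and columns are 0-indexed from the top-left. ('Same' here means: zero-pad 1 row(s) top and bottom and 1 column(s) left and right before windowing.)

The receptive field on the zero-padded input at this output position is [0 0 0 / 4 3 1 / 2 8 3]. Elementwise product with the kernel and sum: 0·-2 + 0·3 + 4·-1 + 3·3 + 1·-2 + 3·-2.

-3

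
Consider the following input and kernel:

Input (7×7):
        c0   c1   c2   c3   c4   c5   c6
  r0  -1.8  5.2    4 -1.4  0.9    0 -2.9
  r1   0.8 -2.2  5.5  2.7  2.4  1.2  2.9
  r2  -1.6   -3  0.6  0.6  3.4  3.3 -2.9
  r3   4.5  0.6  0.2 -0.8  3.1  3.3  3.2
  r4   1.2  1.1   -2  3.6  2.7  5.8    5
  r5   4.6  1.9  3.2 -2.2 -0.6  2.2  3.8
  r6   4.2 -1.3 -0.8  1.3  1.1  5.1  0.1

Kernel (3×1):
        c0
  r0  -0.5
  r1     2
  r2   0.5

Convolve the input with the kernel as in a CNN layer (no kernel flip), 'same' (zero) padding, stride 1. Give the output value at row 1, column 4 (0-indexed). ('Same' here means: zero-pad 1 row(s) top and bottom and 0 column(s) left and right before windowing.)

6.05

The receptive field on the zero-padded input at this output position is [0.9 / 2.4 / 3.4]. Elementwise product with the kernel and sum: 0.9·-0.5 + 2.4·2 + 3.4·0.5.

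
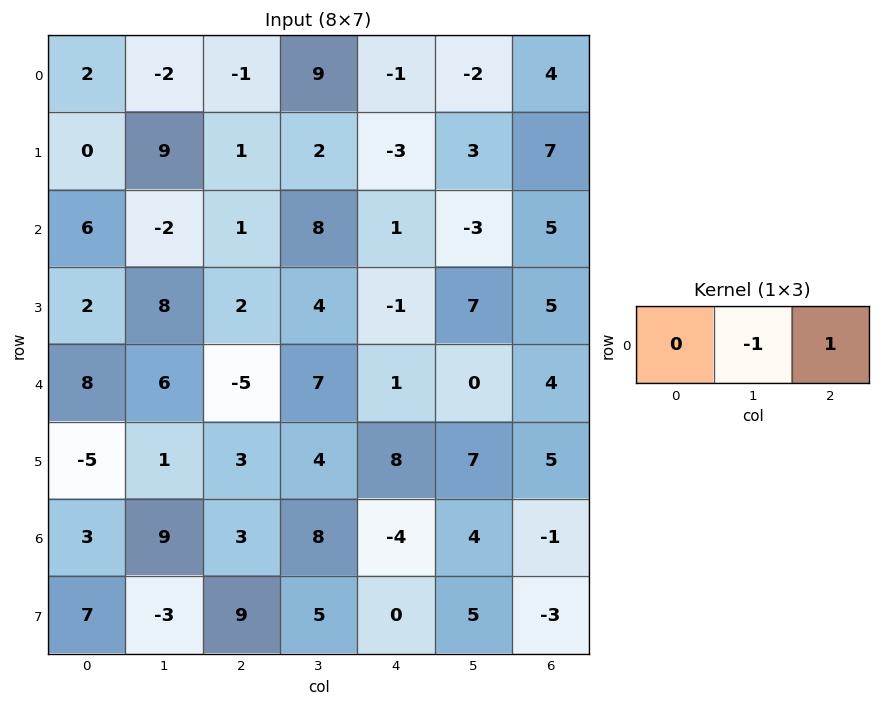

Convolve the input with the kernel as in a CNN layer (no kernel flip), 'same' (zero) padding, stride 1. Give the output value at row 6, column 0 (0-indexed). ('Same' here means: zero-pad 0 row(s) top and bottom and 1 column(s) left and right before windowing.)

The receptive field on the zero-padded input at this output position is [0 3 9]. Elementwise product with the kernel and sum: 3·-1 + 9·1.

6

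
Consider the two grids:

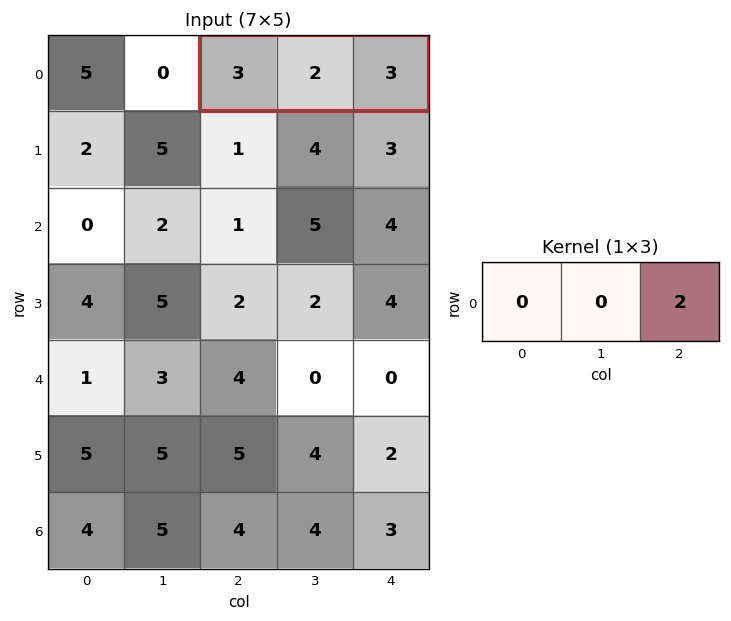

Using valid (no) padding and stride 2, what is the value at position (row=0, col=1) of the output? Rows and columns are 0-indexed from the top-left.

The receptive field on the input at this output position is [3 2 3]. Elementwise product with the kernel and sum: 3·2.

6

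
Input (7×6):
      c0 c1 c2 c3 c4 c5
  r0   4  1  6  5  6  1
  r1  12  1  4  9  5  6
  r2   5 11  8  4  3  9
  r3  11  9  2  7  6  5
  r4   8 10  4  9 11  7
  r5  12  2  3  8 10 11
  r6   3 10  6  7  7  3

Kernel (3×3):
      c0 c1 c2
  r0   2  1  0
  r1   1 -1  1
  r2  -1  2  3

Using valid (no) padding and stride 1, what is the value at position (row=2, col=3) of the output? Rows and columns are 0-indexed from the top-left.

51

The receptive field on the input at this output position is [4 3 9 / 7 6 5 / 9 11 7]. Elementwise product with the kernel and sum: 4·2 + 3·1 + 7·1 + 6·-1 + 5·1 + 9·-1 + 11·2 + 7·3.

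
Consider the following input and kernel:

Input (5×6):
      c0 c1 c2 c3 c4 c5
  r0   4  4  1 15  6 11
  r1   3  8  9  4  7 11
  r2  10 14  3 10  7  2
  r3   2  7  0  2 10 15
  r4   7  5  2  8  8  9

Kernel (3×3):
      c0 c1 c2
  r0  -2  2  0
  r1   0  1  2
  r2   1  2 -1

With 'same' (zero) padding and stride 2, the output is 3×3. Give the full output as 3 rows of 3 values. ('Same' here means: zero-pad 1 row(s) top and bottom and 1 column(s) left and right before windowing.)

10 53 35
41 30 24
21 4 42

Output[0,0]: The receptive field on the zero-padded input at this output position is [0 0 0 / 0 4 4 / 0 3 8]. Elementwise product with the kernel and sum: 0·-2 + 0·2 + 4·1 + 4·2 + 0·1 + 3·2 + 8·-1.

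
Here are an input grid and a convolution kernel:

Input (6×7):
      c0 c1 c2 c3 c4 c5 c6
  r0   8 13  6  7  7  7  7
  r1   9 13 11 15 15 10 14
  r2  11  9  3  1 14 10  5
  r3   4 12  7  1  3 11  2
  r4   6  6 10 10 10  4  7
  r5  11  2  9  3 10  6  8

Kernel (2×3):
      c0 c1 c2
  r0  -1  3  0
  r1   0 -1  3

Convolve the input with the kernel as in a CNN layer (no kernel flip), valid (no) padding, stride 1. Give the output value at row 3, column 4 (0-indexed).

The receptive field on the input at this output position is [3 11 2 / 10 4 7]. Elementwise product with the kernel and sum: 3·-1 + 11·3 + 4·-1 + 7·3.

47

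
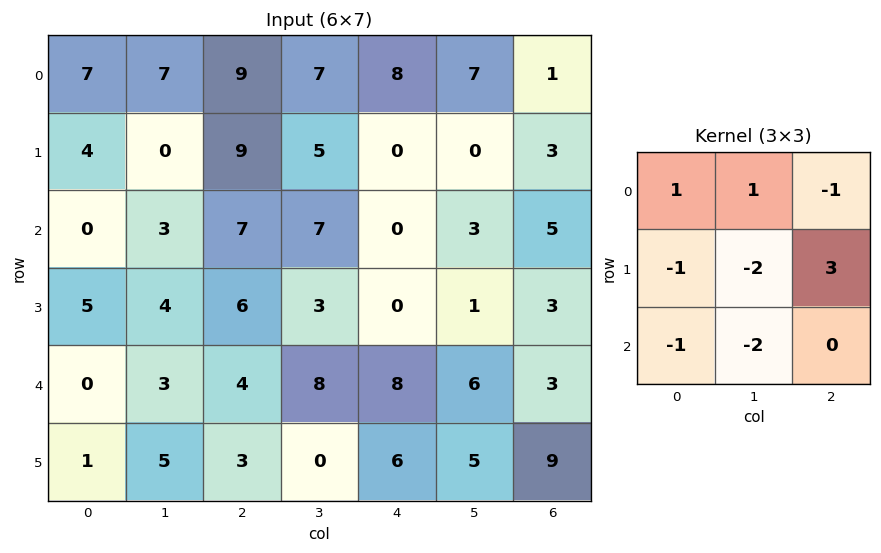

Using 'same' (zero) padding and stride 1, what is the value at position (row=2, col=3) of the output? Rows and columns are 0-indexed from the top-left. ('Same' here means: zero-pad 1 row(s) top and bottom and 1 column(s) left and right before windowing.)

The receptive field on the zero-padded input at this output position is [9 5 0 / 7 7 0 / 6 3 0]. Elementwise product with the kernel and sum: 9·1 + 5·1 + 0·-1 + 7·-1 + 7·-2 + 0·3 + 6·-1 + 3·-2.

-19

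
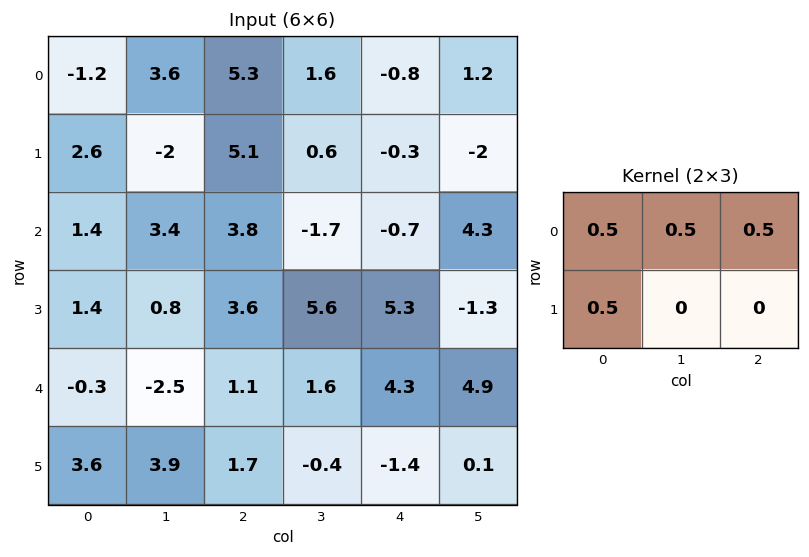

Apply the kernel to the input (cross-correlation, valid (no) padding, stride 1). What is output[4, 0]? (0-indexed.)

The receptive field on the input at this output position is [-0.3 -2.5 1.1 / 3.6 3.9 1.7]. Elementwise product with the kernel and sum: -0.3·0.5 + -2.5·0.5 + 1.1·0.5 + 3.6·0.5.

0.95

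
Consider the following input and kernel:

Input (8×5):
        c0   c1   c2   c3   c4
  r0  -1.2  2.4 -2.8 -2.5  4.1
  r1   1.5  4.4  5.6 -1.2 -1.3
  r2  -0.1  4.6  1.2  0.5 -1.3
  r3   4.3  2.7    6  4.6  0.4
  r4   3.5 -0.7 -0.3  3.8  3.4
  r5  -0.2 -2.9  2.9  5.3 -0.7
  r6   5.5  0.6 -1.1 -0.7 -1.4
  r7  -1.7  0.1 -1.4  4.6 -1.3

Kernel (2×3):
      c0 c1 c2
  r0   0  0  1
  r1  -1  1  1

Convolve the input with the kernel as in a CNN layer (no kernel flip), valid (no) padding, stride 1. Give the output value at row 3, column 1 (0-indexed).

The receptive field on the input at this output position is [2.7 6 4.6 / -0.7 -0.3 3.8]. Elementwise product with the kernel and sum: 4.6·1 + -0.7·-1 + -0.3·1 + 3.8·1.

8.8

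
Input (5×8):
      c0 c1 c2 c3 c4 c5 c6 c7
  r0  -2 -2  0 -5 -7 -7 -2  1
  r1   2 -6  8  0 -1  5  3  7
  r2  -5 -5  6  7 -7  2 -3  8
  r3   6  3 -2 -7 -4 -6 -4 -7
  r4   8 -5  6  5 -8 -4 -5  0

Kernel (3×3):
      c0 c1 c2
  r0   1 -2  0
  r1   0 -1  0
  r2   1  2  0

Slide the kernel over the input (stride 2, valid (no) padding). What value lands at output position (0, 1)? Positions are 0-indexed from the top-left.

The receptive field on the input at this output position is [0 -5 -7 / 8 0 -1 / 6 7 -7]. Elementwise product with the kernel and sum: 0·1 + -5·-2 + 0·-1 + 6·1 + 7·2.

30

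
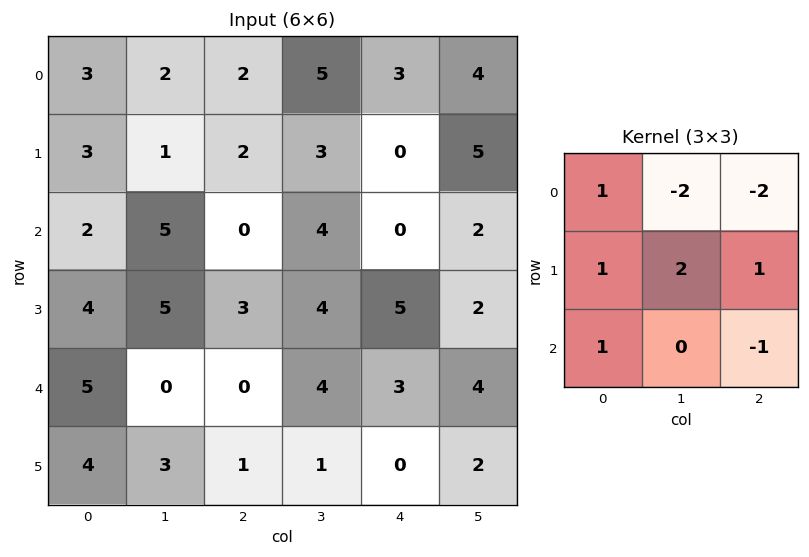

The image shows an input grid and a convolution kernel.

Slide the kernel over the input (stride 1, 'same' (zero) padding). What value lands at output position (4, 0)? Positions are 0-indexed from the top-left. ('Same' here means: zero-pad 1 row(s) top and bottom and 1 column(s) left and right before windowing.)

-11

The receptive field on the zero-padded input at this output position is [0 4 5 / 0 5 0 / 0 4 3]. Elementwise product with the kernel and sum: 0·1 + 4·-2 + 5·-2 + 0·1 + 5·2 + 0·1 + 0·1 + 3·-1.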